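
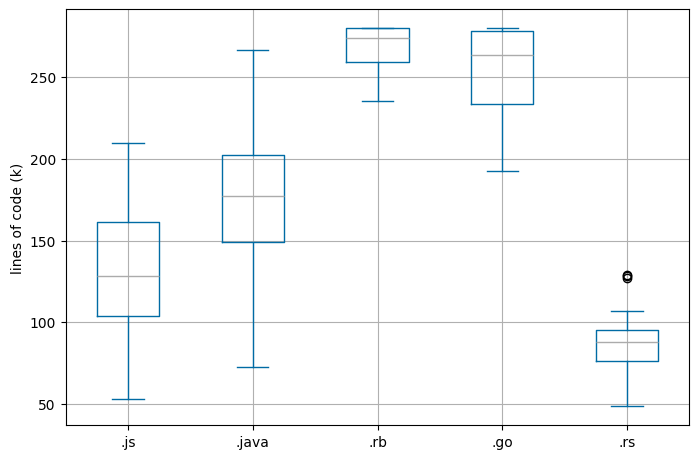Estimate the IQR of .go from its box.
≈ 40

Q3 ≈ 280, Q1 ≈ 240; IQR ≈ 40.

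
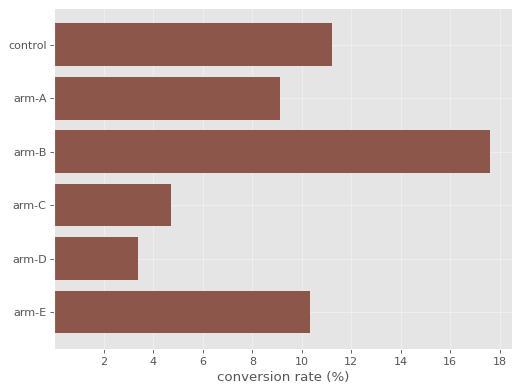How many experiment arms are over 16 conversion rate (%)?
1

Above 16: arm-B.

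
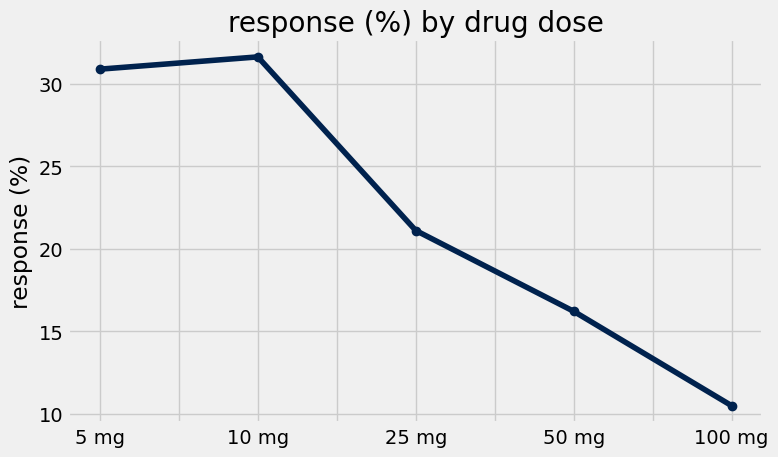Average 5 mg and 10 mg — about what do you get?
≈ 31

(30 + 32) / 2 ≈ 31.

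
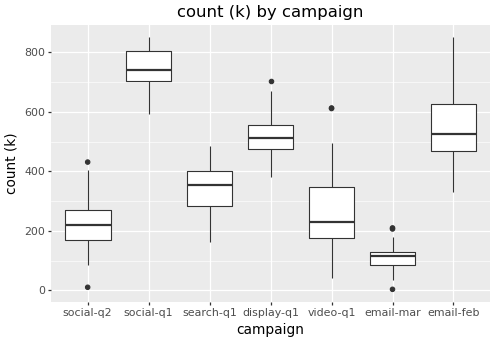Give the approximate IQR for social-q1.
Q3 ≈ 800, Q1 ≈ 700; IQR ≈ 100.

≈ 100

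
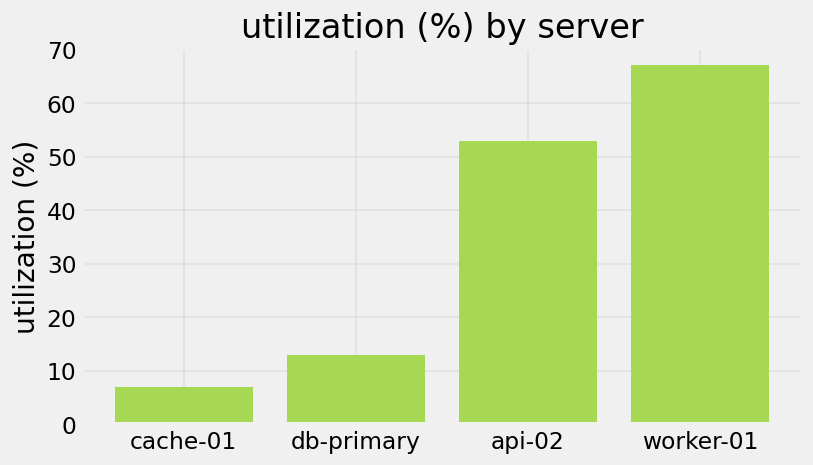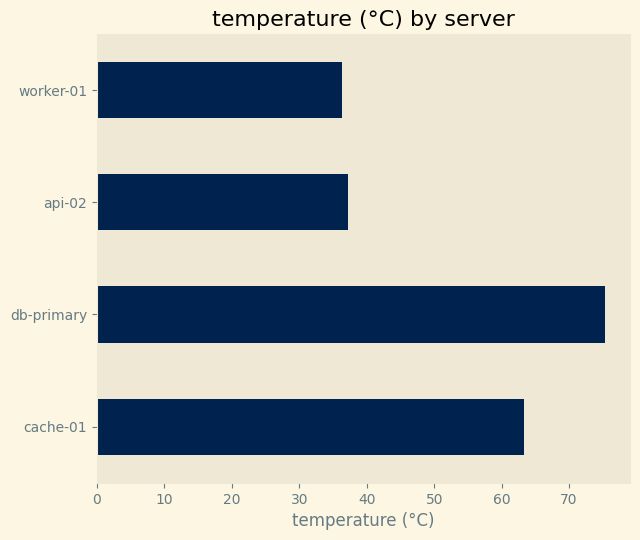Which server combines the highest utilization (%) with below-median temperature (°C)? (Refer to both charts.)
worker-01

Chart 2 median temperature (°C) ≈ 50; below-median servers: api-02, worker-01. Among those, worker-01 has the highest utilization (%) (≈ 70).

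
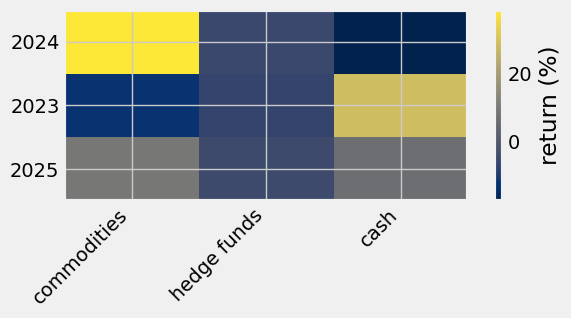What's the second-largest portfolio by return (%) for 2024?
hedge funds

Top 3 for 2024: commodities ≈ 40, hedge funds ≈ -5, cash ≈ -15.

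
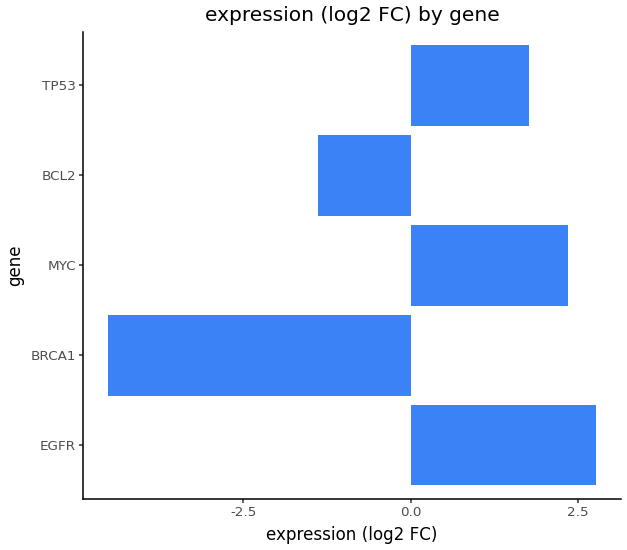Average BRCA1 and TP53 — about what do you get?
≈ -2

(-5 + 2) / 2 ≈ -2.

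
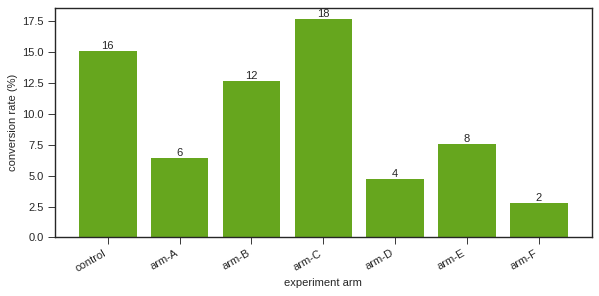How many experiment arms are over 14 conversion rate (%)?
Above 14: control, arm-C.

2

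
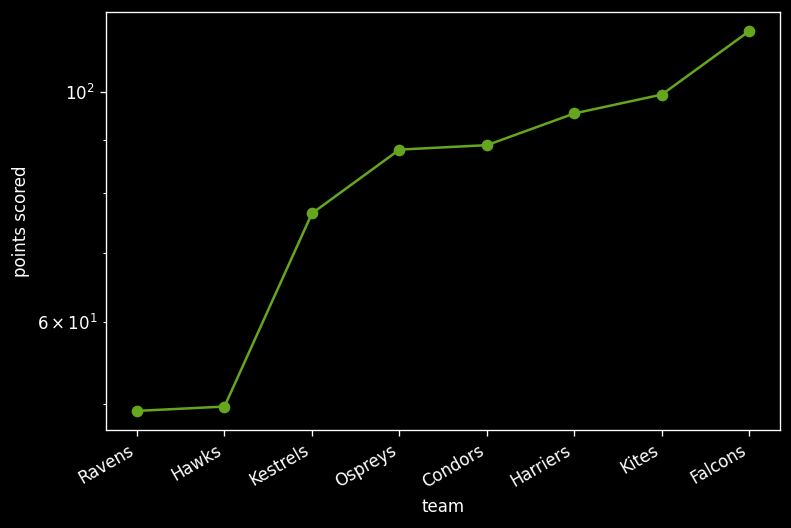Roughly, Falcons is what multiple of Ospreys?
≈ 1.22×

Falcons ≈ 110, Ospreys ≈ 90; 110/90 ≈ 1.22.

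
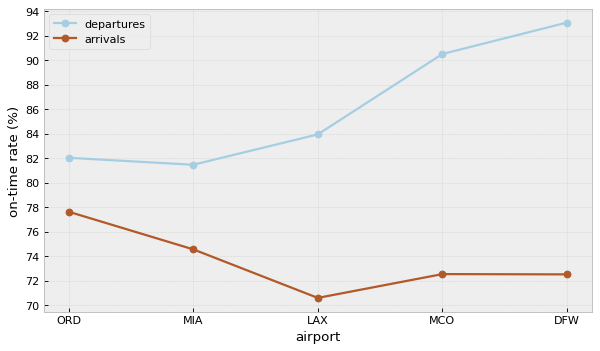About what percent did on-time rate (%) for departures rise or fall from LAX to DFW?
≈ +11.9%

LAX ≈ 84, DFW ≈ 94; (94 − 84) / 84 ≈ +11.9%.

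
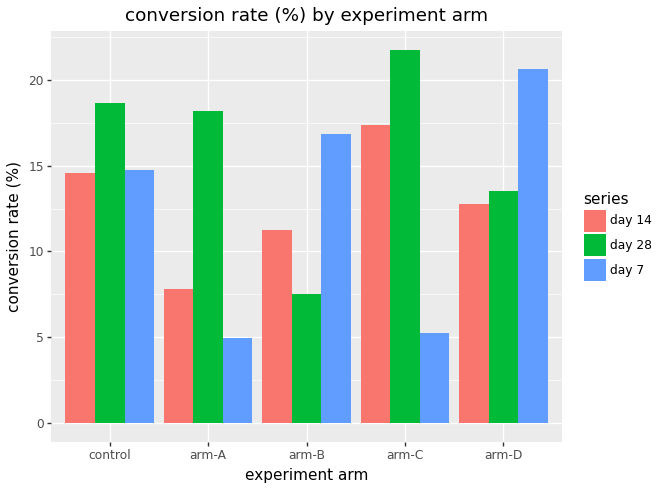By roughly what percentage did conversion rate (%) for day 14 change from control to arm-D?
≈ -14.3%

control ≈ 14, arm-D ≈ 12; (12 − 14) / 14 ≈ -14.3%.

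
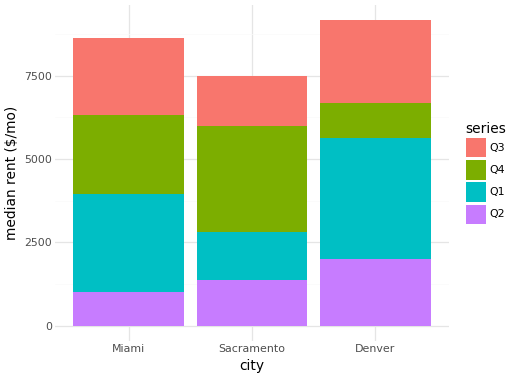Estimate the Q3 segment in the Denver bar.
≈ 2000

Q3 top ≈ 9000, bottom ≈ 7000; segment ≈ 2000.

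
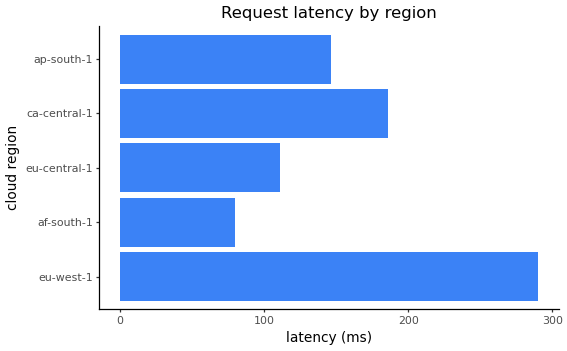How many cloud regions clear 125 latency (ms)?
3

Above 125: eu-west-1, ca-central-1, ap-south-1.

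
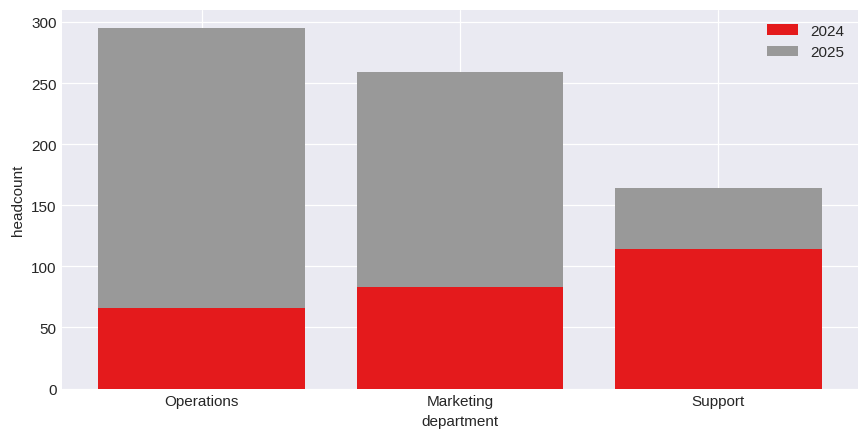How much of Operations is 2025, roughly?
≈ 225

2025 top ≈ 300, bottom ≈ 75; segment ≈ 225.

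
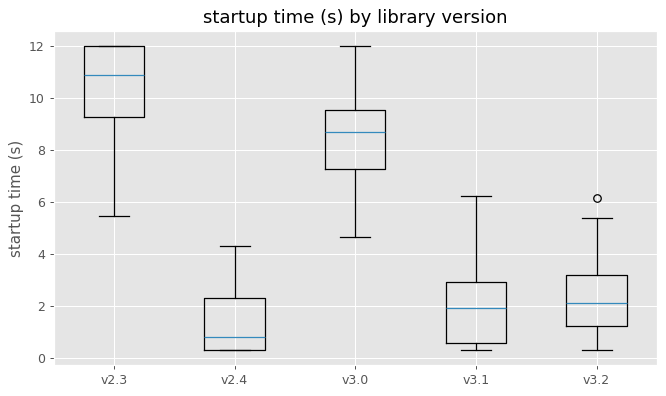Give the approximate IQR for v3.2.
≈ 2

Q3 ≈ 3, Q1 ≈ 1; IQR ≈ 2.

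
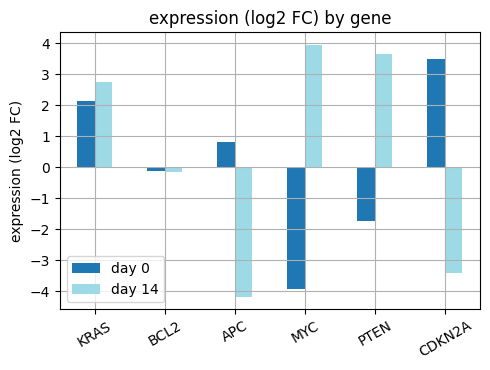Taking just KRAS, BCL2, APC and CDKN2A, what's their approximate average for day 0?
≈ 2

(2 + 0 + 1 + 3) / 4 ≈ 2.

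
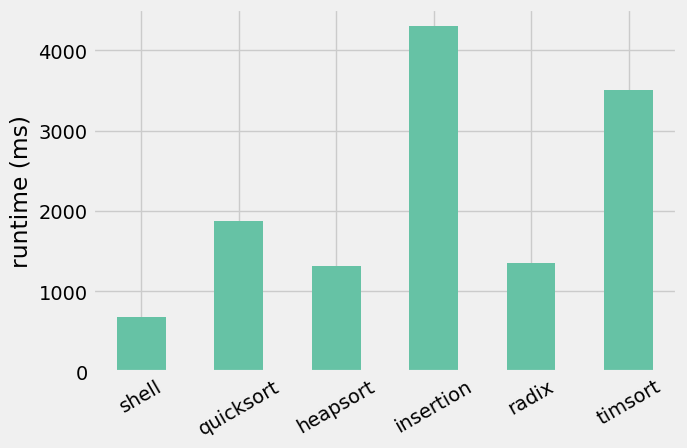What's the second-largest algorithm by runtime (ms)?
Top 3: insertion ≈ 4500, timsort ≈ 3500, quicksort ≈ 2000.

timsort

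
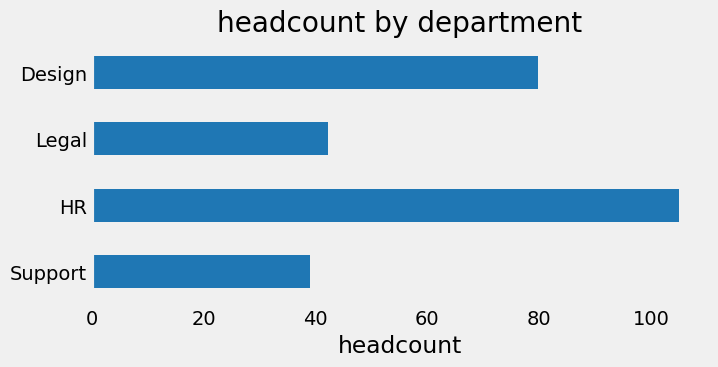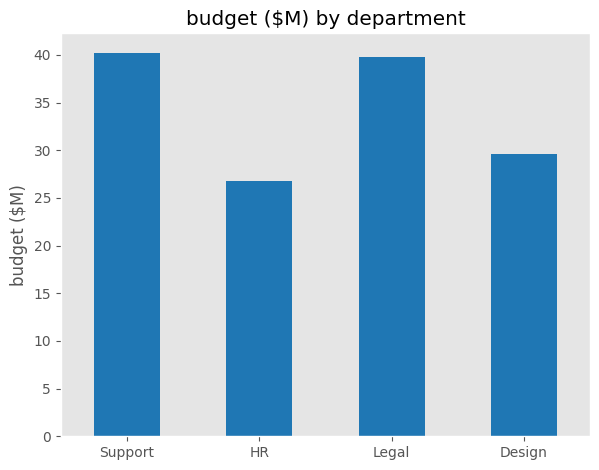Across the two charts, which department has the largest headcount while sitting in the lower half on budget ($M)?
Chart 2 median budget ($M) ≈ 35; below-median departments: HR, Design. Among those, HR has the highest headcount (≈ 100).

HR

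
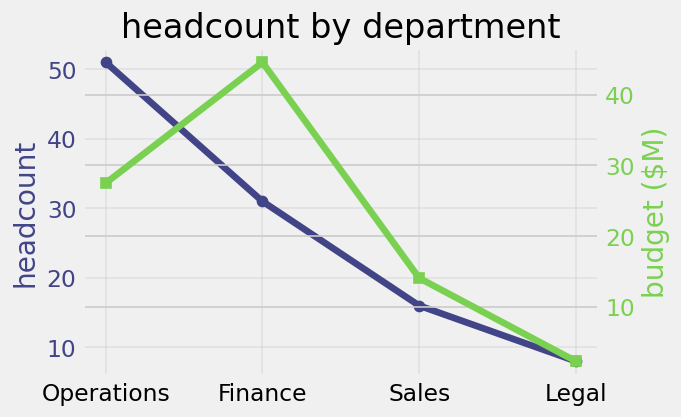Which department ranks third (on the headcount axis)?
Sales

Top 4 (on the headcount axis): Operations ≈ 50, Finance ≈ 30, Sales ≈ 15, Legal ≈ 10.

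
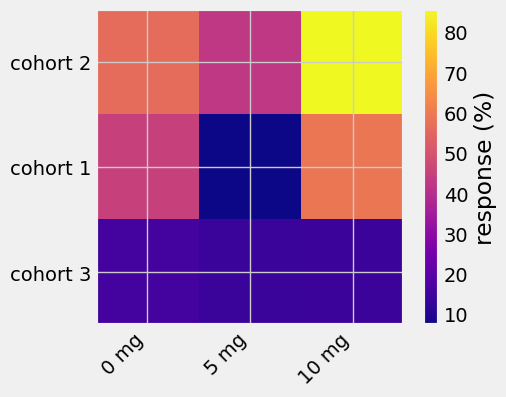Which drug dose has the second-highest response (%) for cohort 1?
Top 3 for cohort 1: 10 mg ≈ 60, 0 mg ≈ 50, 5 mg ≈ 10.

0 mg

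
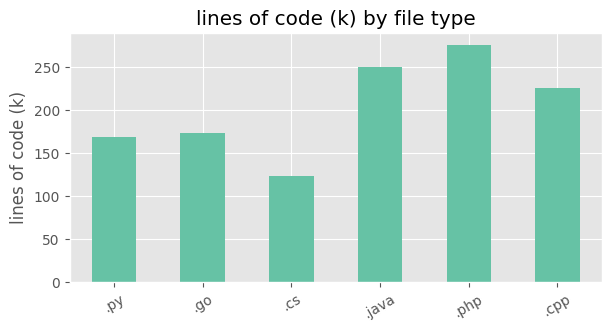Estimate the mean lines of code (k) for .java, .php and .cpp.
≈ 250

(250 + 275 + 225) / 3 ≈ 250.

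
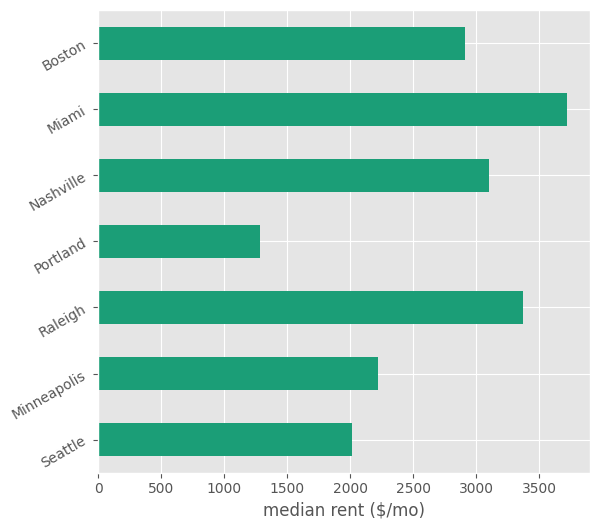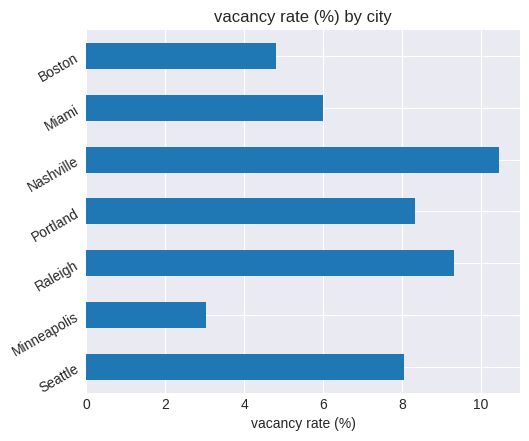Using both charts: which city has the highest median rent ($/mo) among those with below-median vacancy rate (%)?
Miami

Chart 2 median vacancy rate (%) ≈ 8; below-median cities: Minneapolis, Miami, Boston. Among those, Miami has the highest median rent ($/mo) (≈ 3500).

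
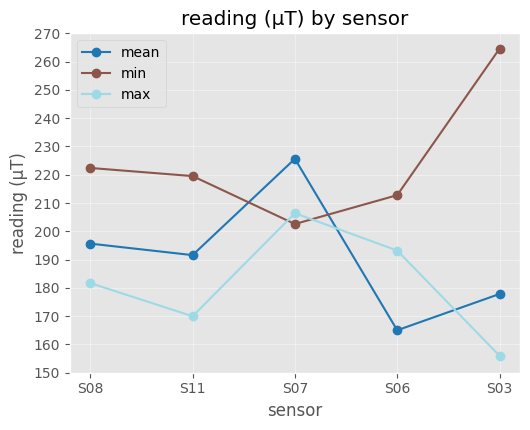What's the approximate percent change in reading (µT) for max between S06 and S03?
S06 ≈ 190, S03 ≈ 160; (160 − 190) / 190 ≈ -15.8%.

≈ -15.8%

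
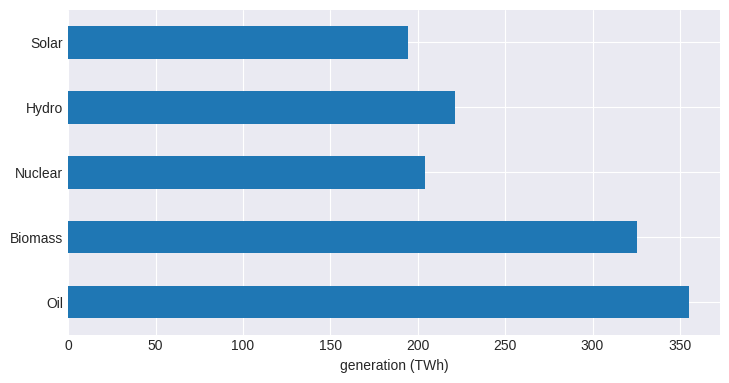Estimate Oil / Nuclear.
≈ 1.75×

Oil ≈ 350, Nuclear ≈ 200; 350/200 ≈ 1.75.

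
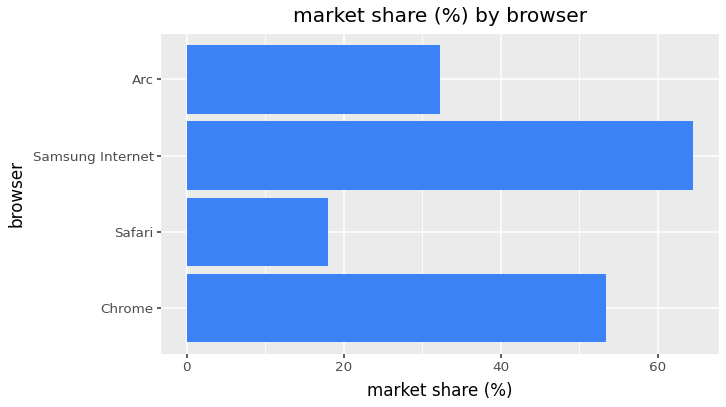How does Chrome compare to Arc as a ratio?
≈ 1.67×

Chrome ≈ 50, Arc ≈ 30; 50/30 ≈ 1.67.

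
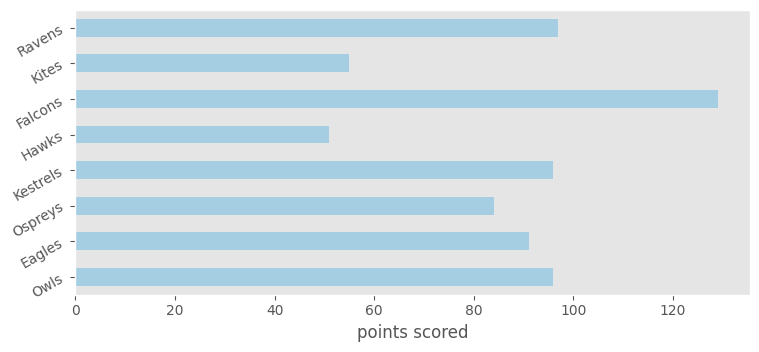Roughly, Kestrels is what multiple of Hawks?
Kestrels ≈ 100, Hawks ≈ 60; 100/60 ≈ 1.67.

≈ 1.67×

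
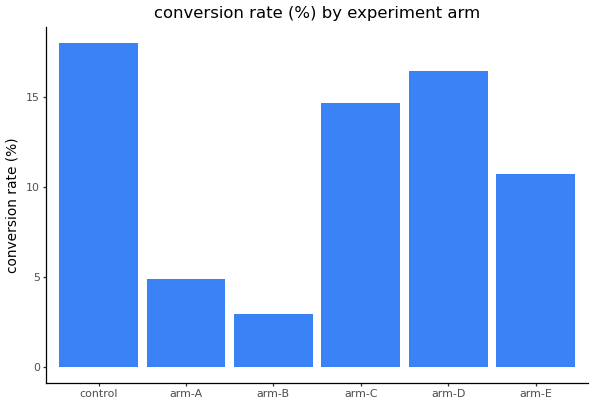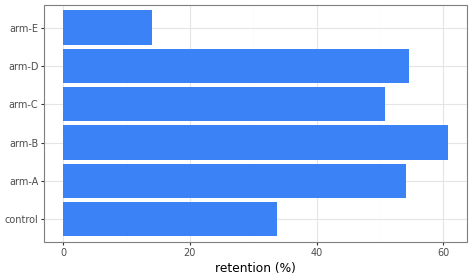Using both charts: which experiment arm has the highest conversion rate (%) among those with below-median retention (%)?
Chart 2 median retention (%) ≈ 50; below-median experiment arms: control, arm-C, arm-E. Among those, control has the highest conversion rate (%) (≈ 18).

control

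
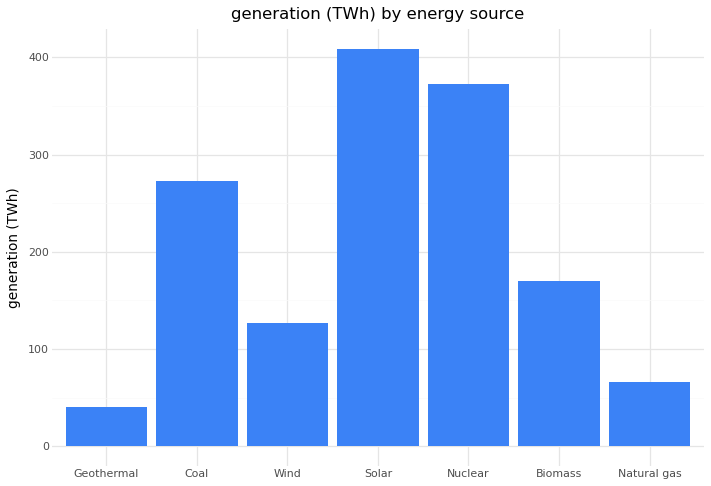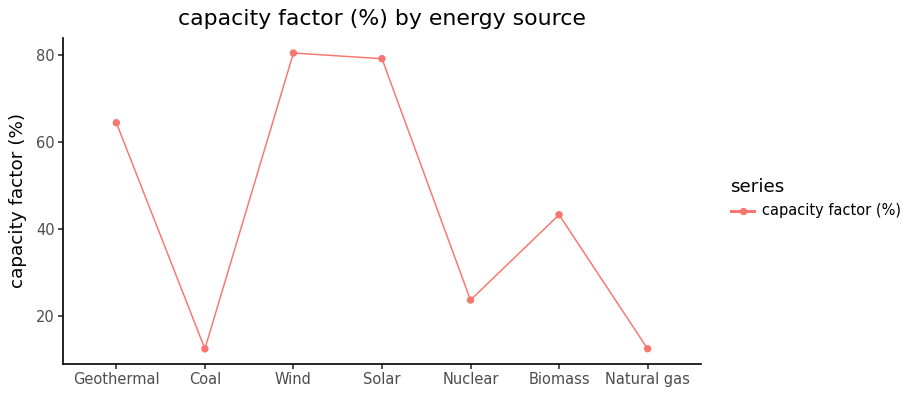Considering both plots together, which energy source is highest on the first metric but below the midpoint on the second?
Chart 2 median capacity factor (%) ≈ 40; below-median energy sources: Coal, Nuclear, Natural gas. Among those, Nuclear has the highest generation (TWh) (≈ 350).

Nuclear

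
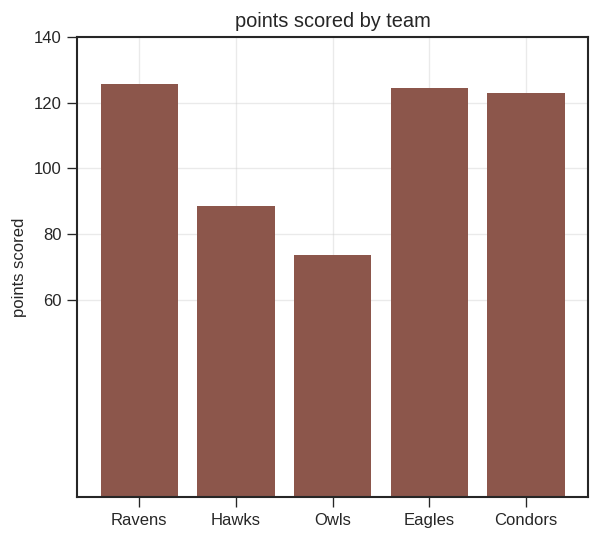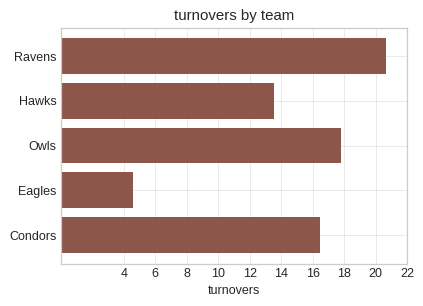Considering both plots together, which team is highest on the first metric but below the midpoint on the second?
Chart 2 median turnovers ≈ 16; below-median teams: Hawks, Eagles. Among those, Eagles has the highest points scored (≈ 120).

Eagles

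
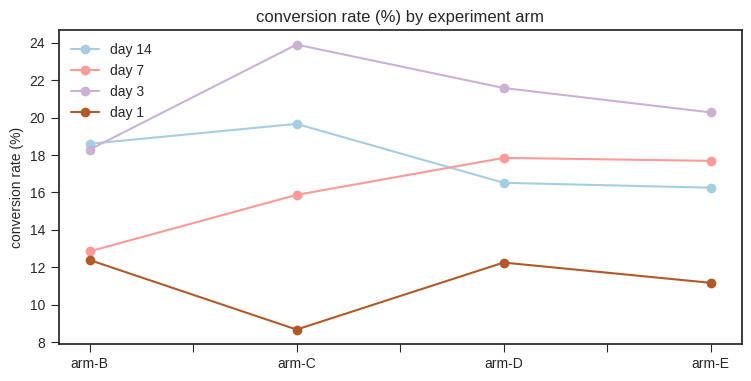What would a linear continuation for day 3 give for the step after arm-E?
≈ 18

Last three: 24, 22, 20 → slope ≈ -2/step → next ≈ 18.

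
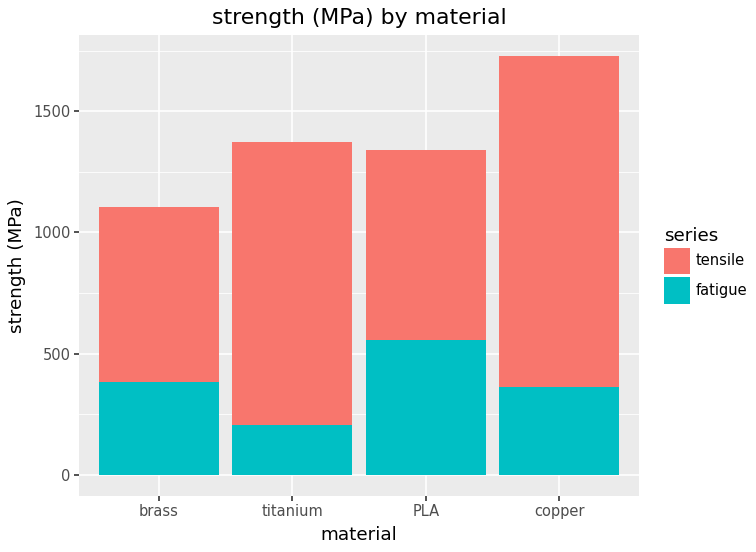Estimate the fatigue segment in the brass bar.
≈ 400

fatigue top ≈ 400, bottom ≈ 0; segment ≈ 400.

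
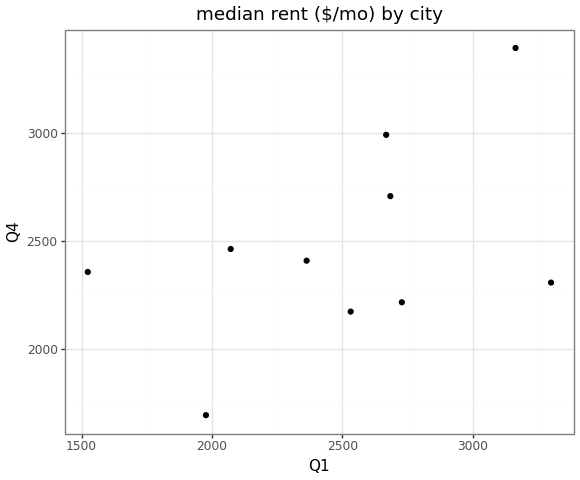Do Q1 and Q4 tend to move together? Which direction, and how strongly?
Points are positively correlated; moderate (|r| ≈ 0.5).

positive, moderate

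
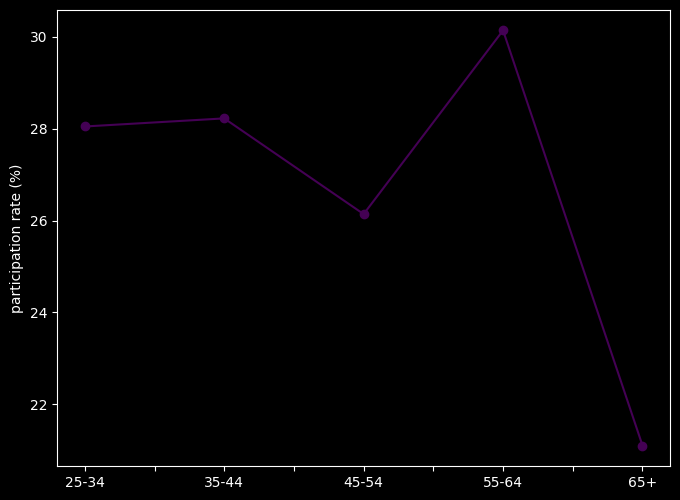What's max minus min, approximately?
≈ 9

Max 55-64 ≈ 30, min 65+ ≈ 21; range ≈ 9.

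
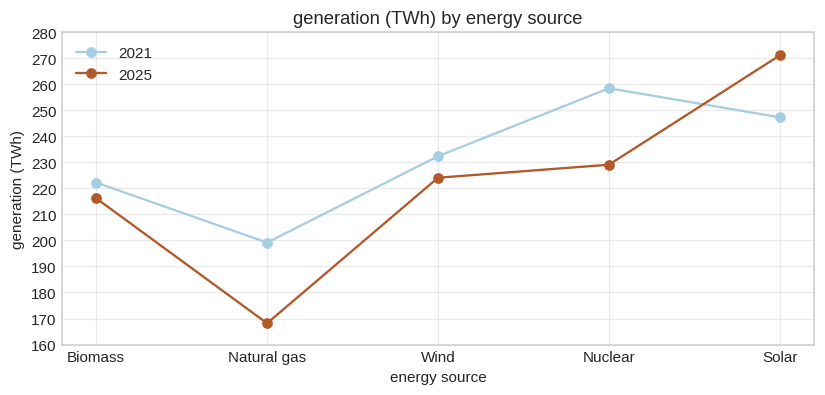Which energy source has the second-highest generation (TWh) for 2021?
Top 3 for 2021: Nuclear ≈ 260, Solar ≈ 250, Wind ≈ 230.

Solar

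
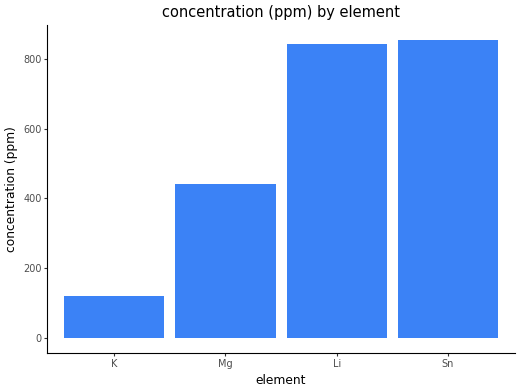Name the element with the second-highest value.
Li

Top 3: Sn ≈ 900, Li ≈ 800, Mg ≈ 400.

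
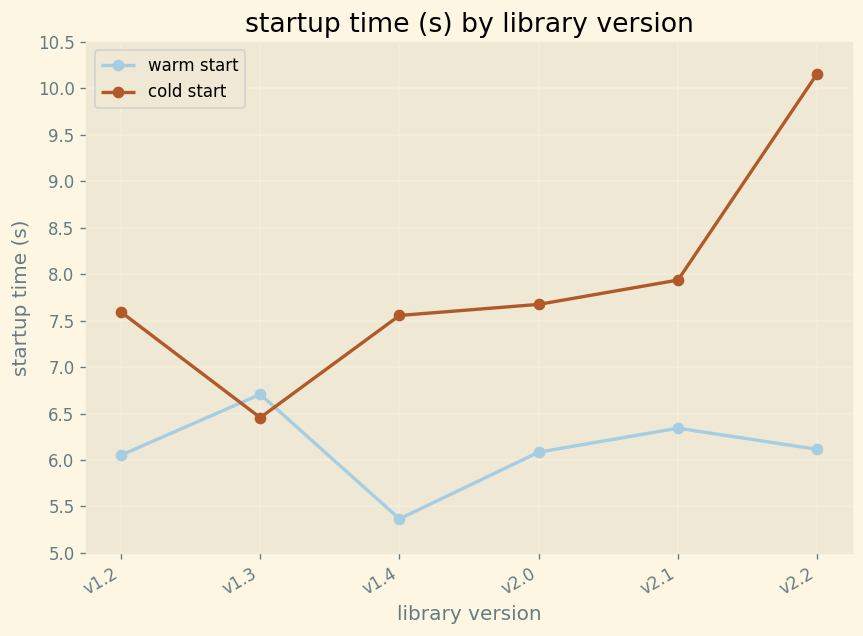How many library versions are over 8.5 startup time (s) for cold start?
1

Above 8.5: v2.2.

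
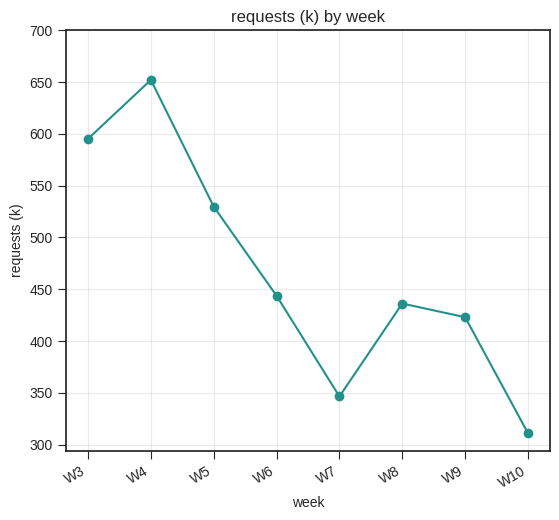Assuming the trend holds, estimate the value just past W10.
≈ 225

Last three: 450, 400, 300 → slope ≈ -75/step → next ≈ 225.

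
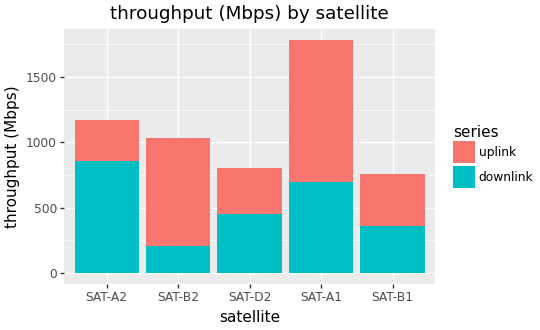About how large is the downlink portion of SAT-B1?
downlink top ≈ 400, bottom ≈ 0; segment ≈ 400.

≈ 400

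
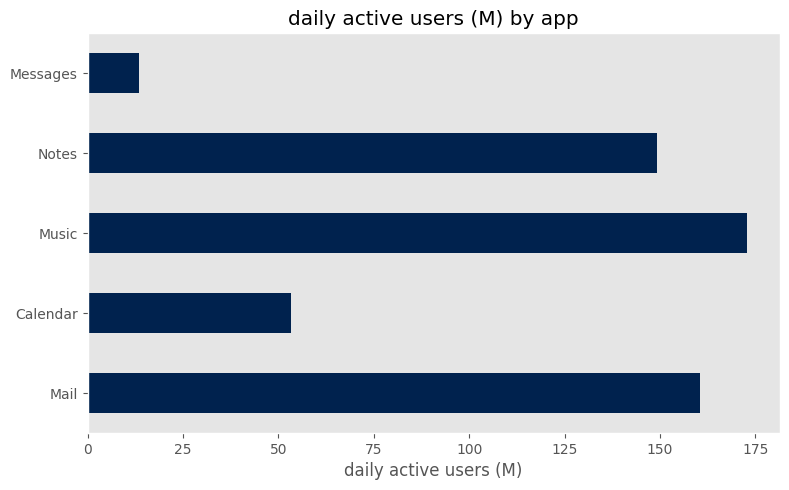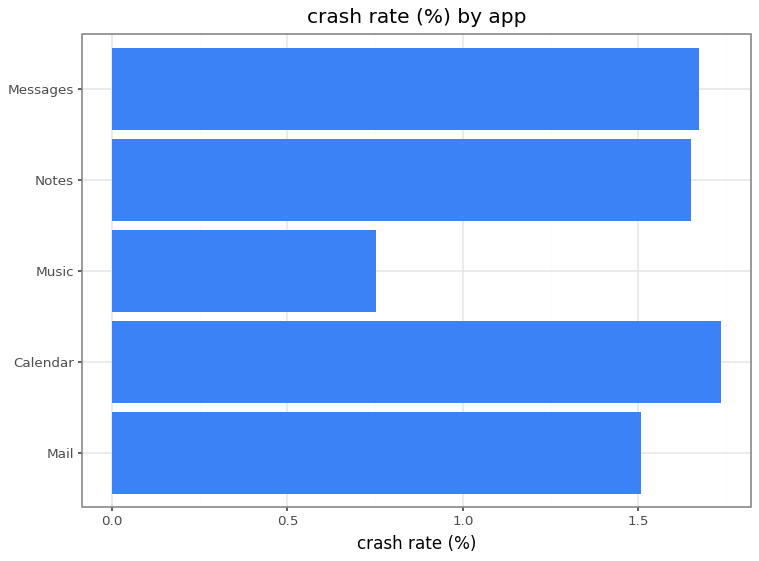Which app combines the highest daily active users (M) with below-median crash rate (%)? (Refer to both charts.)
Music

Chart 2 median crash rate (%) ≈ 1.6; below-median apps: Mail, Music. Among those, Music has the highest daily active users (M) (≈ 180).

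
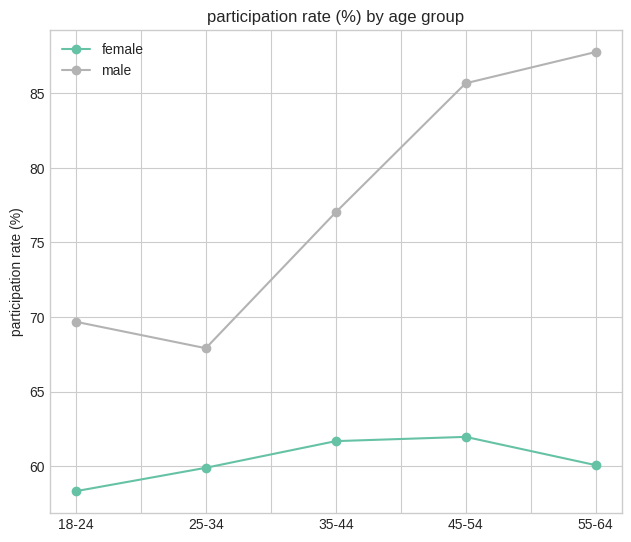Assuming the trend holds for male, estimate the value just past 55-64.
≈ 97.5

Last three: 75, 85, 90 → slope ≈ 7.5/step → next ≈ 97.5.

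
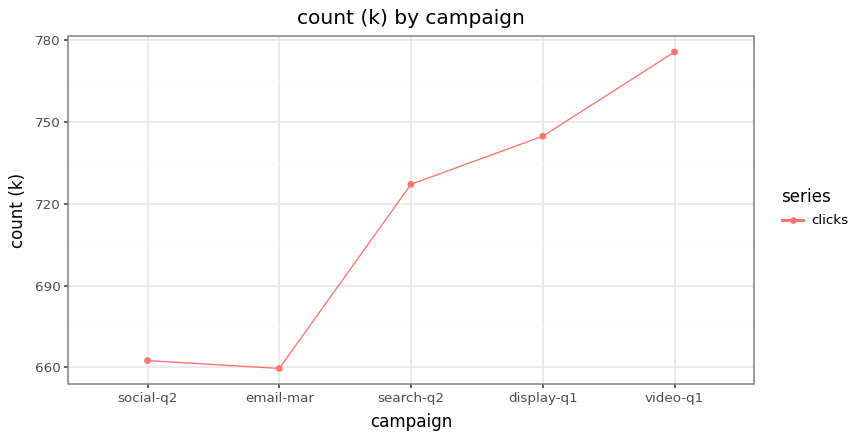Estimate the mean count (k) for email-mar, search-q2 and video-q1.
≈ 723

(660 + 730 + 780) / 3 ≈ 723.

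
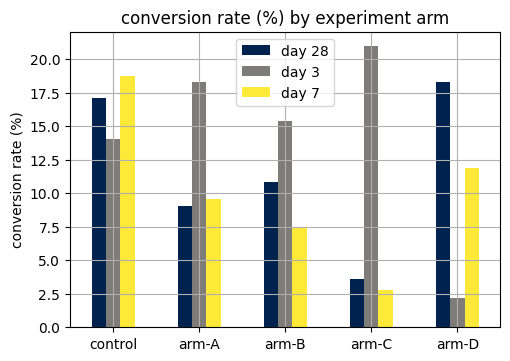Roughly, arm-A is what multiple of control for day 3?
≈ 1.29×

arm-A ≈ 18, control ≈ 14; 18/14 ≈ 1.29.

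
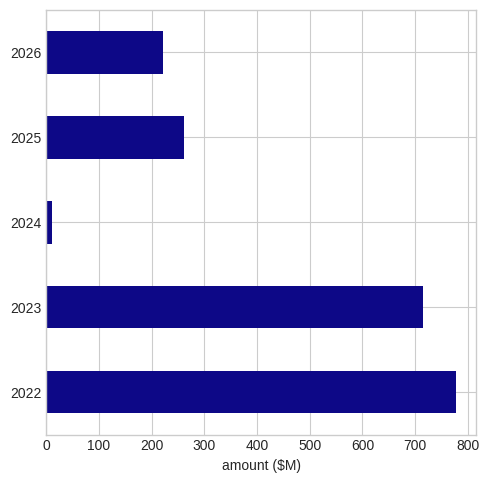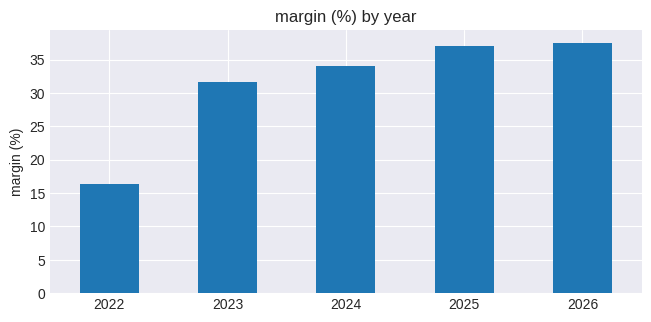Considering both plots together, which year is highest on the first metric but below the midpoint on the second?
2022

Chart 2 median margin (%) ≈ 35; below-median years: 2022, 2023. Among those, 2022 has the highest amount ($M) (≈ 800).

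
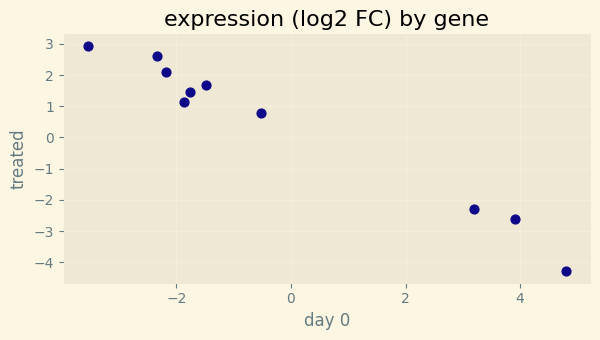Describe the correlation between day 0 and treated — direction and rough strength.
Points are negatively correlated; strong (|r| ≈ 1.0).

negative, strong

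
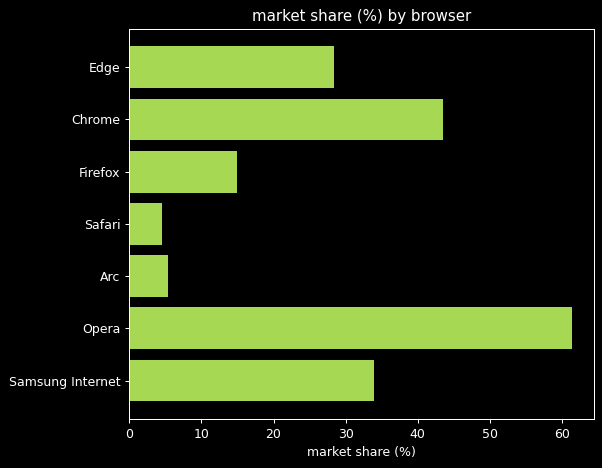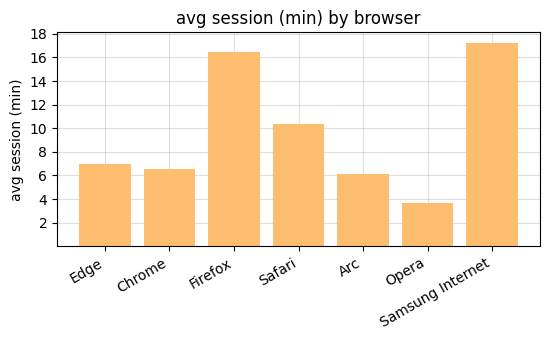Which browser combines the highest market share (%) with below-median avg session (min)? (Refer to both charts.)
Opera

Chart 2 median avg session (min) ≈ 6; below-median browsers: Chrome, Arc, Opera. Among those, Opera has the highest market share (%) (≈ 60).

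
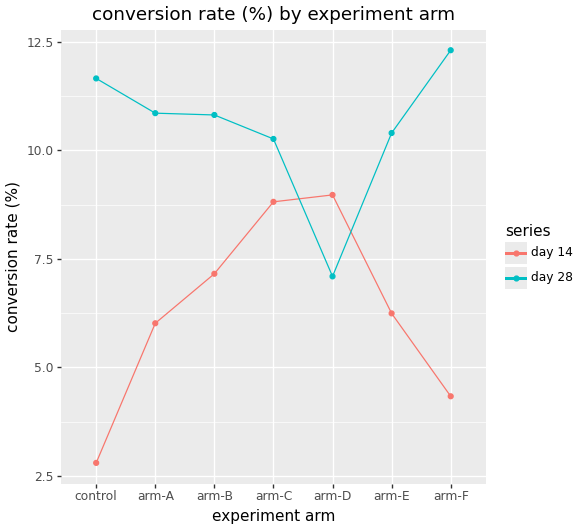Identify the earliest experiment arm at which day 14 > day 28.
arm-C: day 14 ≈ 9 vs day 28 ≈ 10 (not yet); arm-D: day 14 ≈ 9 vs day 28 ≈ 7 (first crossover).

arm-D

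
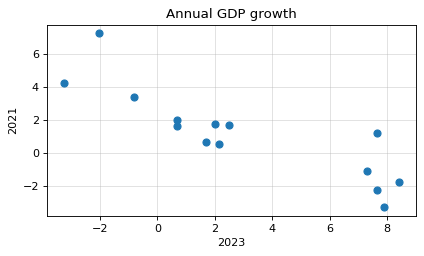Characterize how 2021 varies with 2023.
Points are negatively correlated; strong (|r| ≈ 0.9).

negative, strong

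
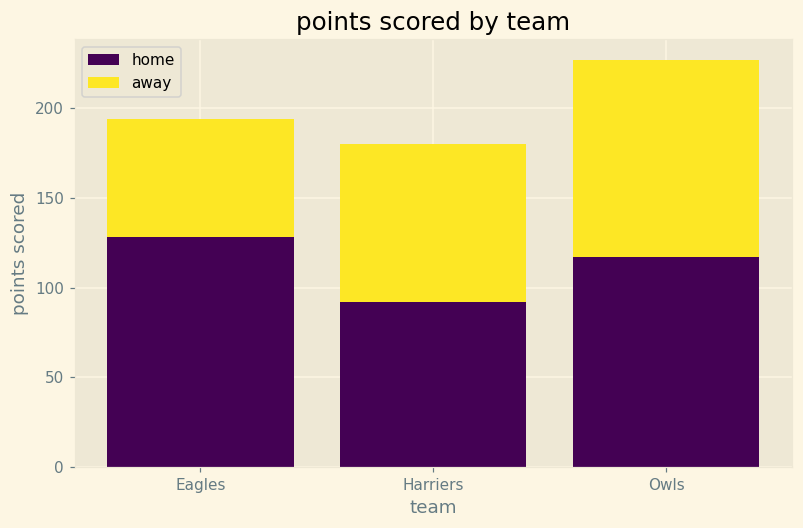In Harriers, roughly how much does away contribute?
away top ≈ 180, bottom ≈ 100; segment ≈ 80.

≈ 80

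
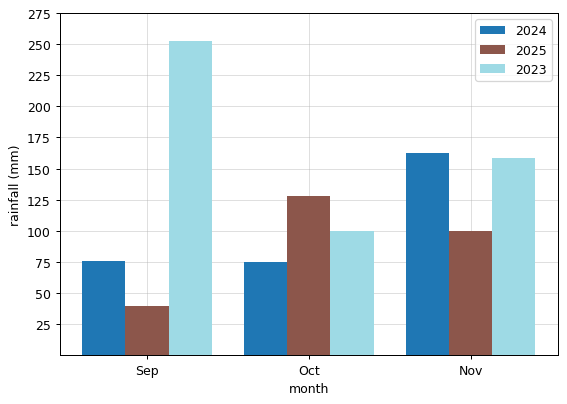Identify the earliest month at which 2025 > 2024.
Sep: 2025 ≈ 50 vs 2024 ≈ 75 (not yet); Oct: 2025 ≈ 125 vs 2024 ≈ 75 (first crossover).

Oct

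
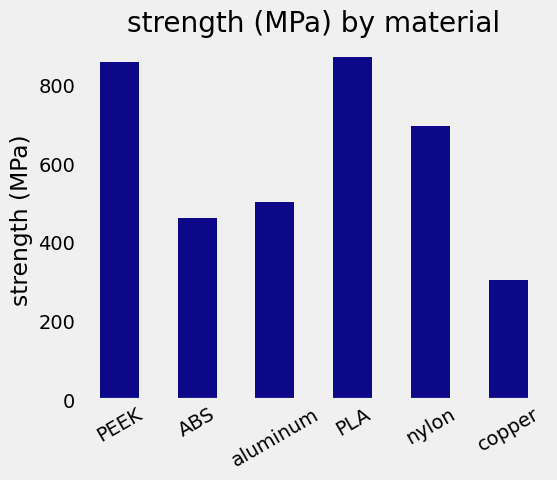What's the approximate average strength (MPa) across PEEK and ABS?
≈ 700

(900 + 500) / 2 ≈ 700.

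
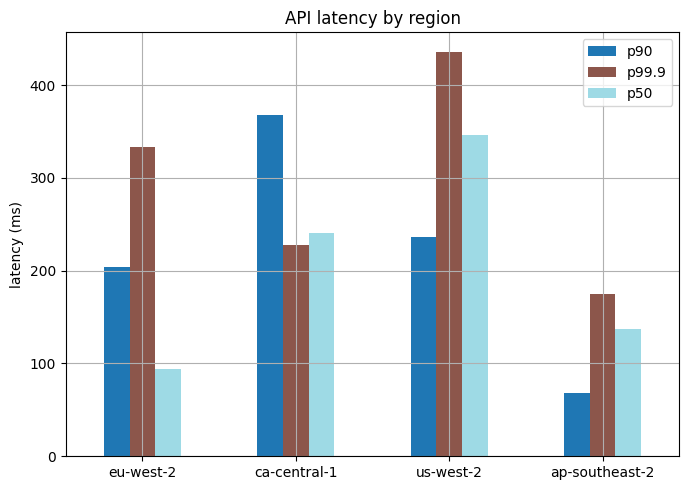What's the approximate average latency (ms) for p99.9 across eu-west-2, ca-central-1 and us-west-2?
(350 + 250 + 450) / 3 ≈ 350.

≈ 350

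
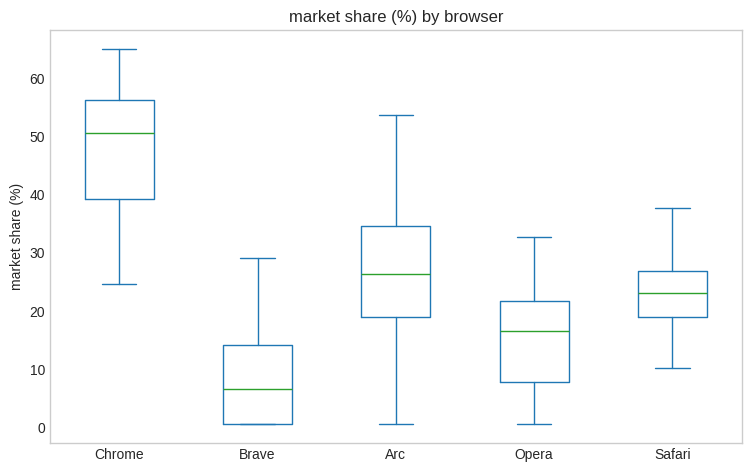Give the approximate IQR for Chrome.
Q3 ≈ 55, Q1 ≈ 40; IQR ≈ 15.

≈ 15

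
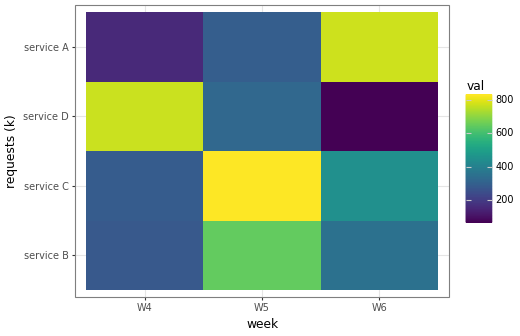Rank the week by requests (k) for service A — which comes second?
Top 3 for service A: W6 ≈ 800, W5 ≈ 300, W4 ≈ 200.

W5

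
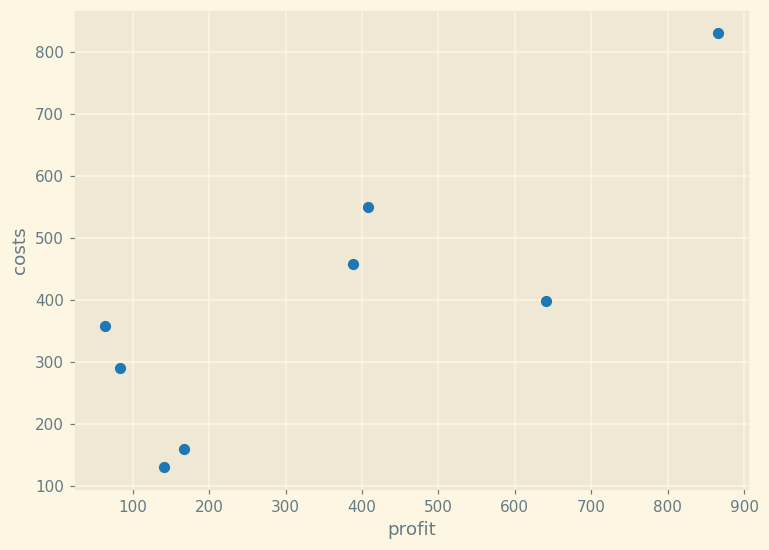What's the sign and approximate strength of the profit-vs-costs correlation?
positive, strong

Points are positively correlated; strong (|r| ≈ 0.8).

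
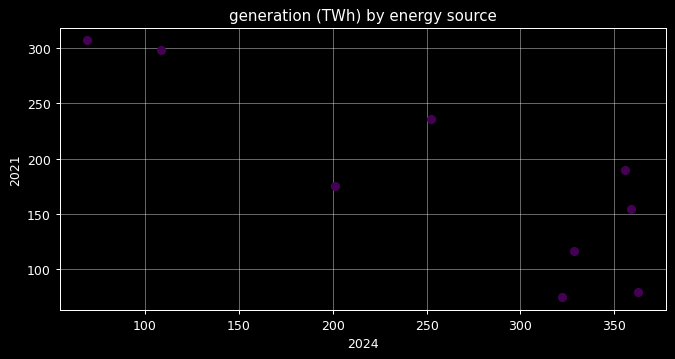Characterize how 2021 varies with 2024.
negative, strong

Points are negatively correlated; strong (|r| ≈ 0.8).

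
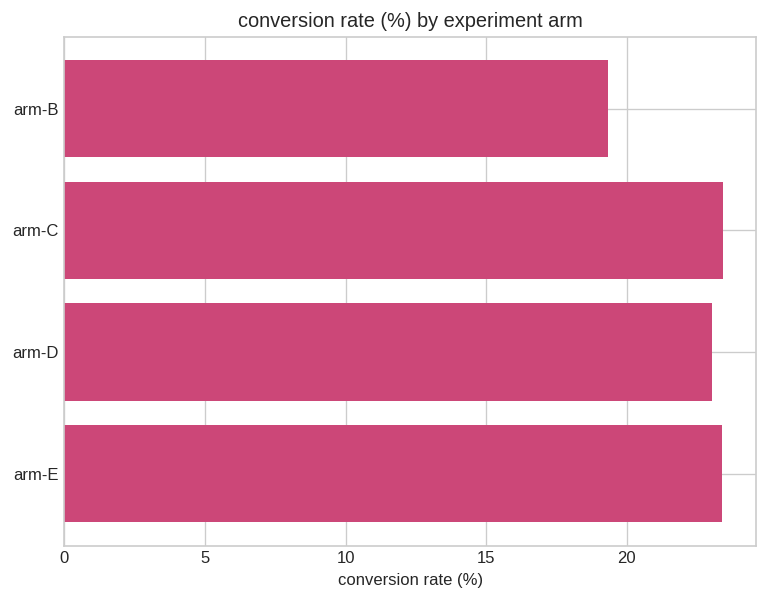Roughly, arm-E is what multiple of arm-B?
≈ 1.2×

arm-E ≈ 24, arm-B ≈ 20; 24/20 ≈ 1.2.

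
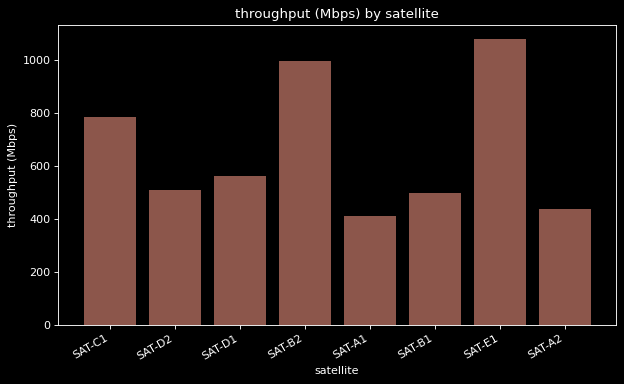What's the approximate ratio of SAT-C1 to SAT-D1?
SAT-C1 ≈ 800, SAT-D1 ≈ 600; 800/600 ≈ 1.33.

≈ 1.33×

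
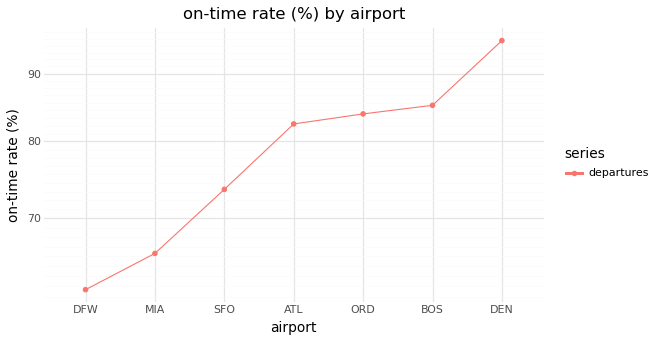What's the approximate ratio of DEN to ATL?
≈ 1.19×

DEN ≈ 95, ATL ≈ 80; 95/80 ≈ 1.19.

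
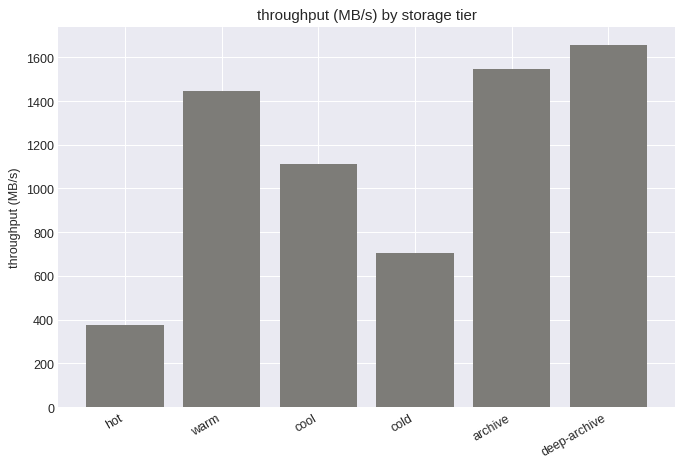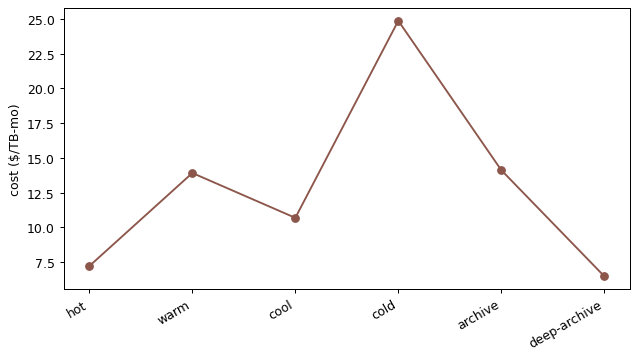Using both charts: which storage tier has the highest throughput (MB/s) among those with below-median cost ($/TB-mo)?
deep-archive

Chart 2 median cost ($/TB-mo) ≈ 10; below-median storage tiers: hot, cool, deep-archive. Among those, deep-archive has the highest throughput (MB/s) (≈ 1600).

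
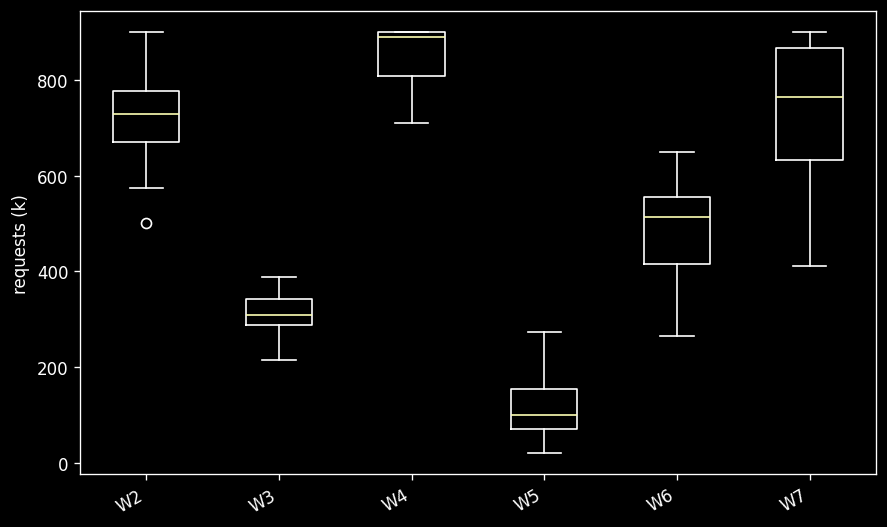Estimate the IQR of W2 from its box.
≈ 100

Q3 ≈ 800, Q1 ≈ 700; IQR ≈ 100.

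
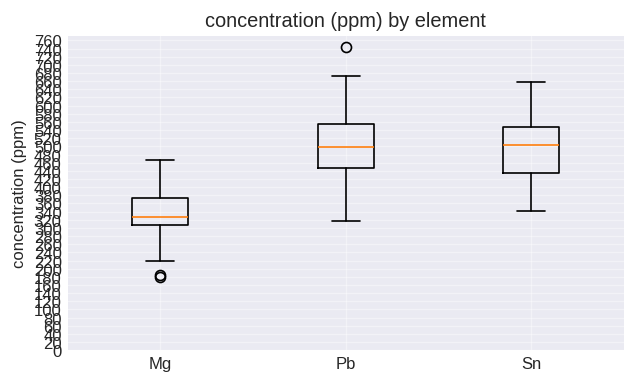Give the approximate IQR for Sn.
≈ 100

Q3 ≈ 540, Q1 ≈ 440; IQR ≈ 100.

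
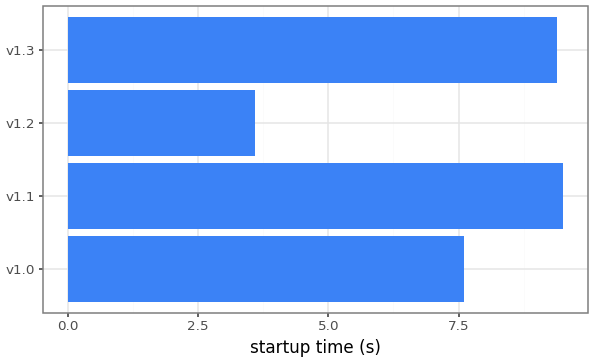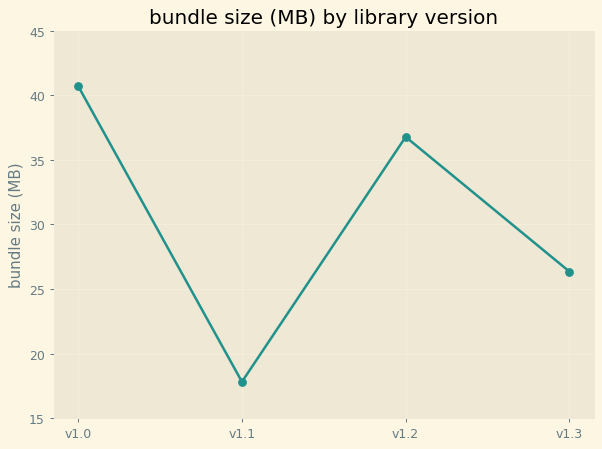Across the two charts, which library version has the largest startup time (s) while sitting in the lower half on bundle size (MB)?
Chart 2 median bundle size (MB) ≈ 30; below-median library versions: v1.1, v1.3. Among those, v1.1 has the highest startup time (s) (≈ 10).

v1.1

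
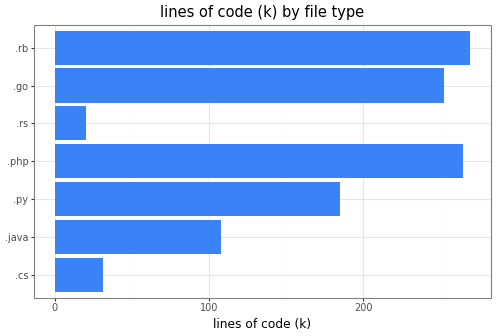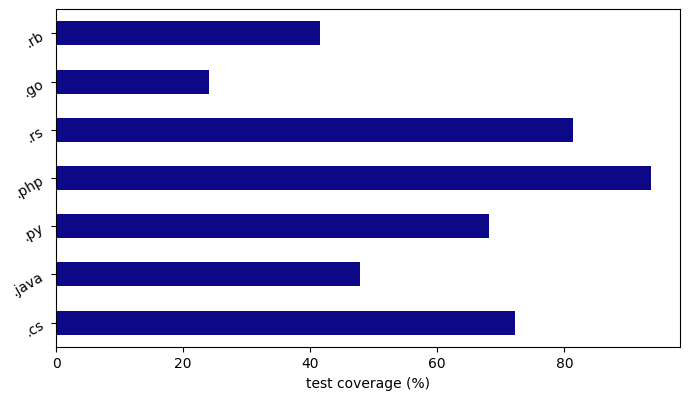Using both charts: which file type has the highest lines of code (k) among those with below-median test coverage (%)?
.rb

Chart 2 median test coverage (%) ≈ 70; below-median file types: .java, .go, .rb. Among those, .rb has the highest lines of code (k) (≈ 275).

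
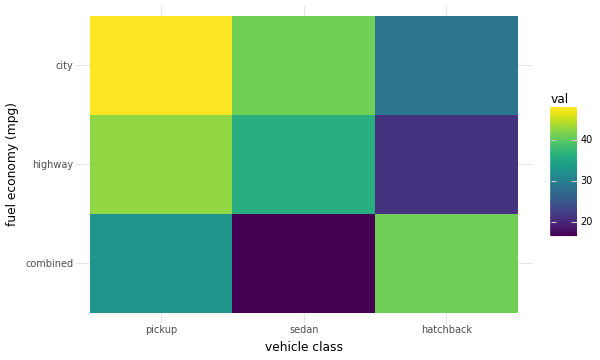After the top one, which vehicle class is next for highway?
sedan

Top 3 for highway: pickup ≈ 45, sedan ≈ 35, hatchback ≈ 20.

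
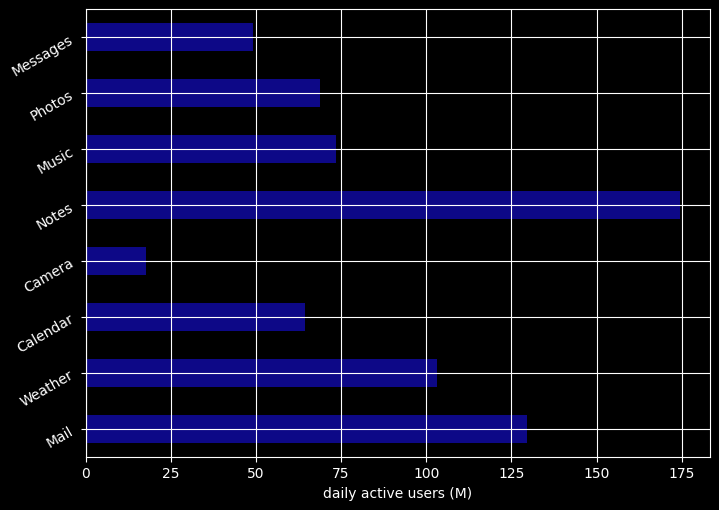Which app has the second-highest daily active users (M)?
Top 3: Notes ≈ 180, Mail ≈ 120, Weather ≈ 100.

Mail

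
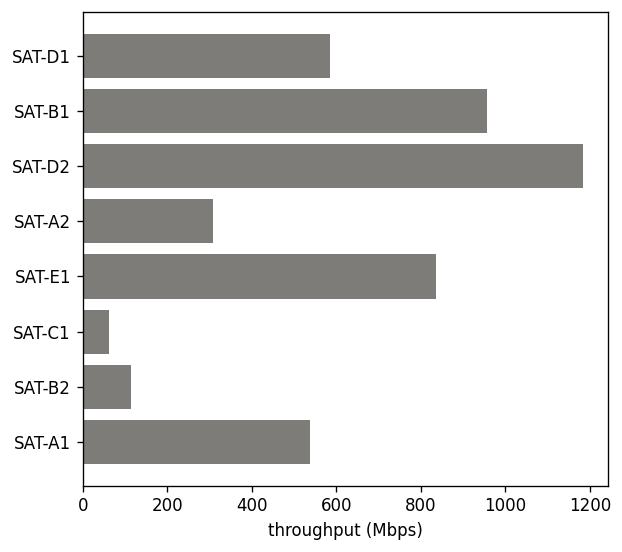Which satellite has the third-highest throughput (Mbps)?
Top 4: SAT-D2 ≈ 1200, SAT-B1 ≈ 1000, SAT-E1 ≈ 800, SAT-D1 ≈ 600.

SAT-E1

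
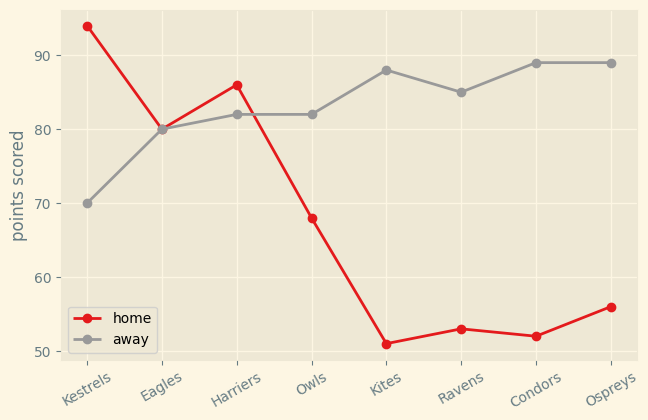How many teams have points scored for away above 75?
7

Above 75: Eagles, Harriers, Owls, Kites, Ravens, Condors, Ospreys.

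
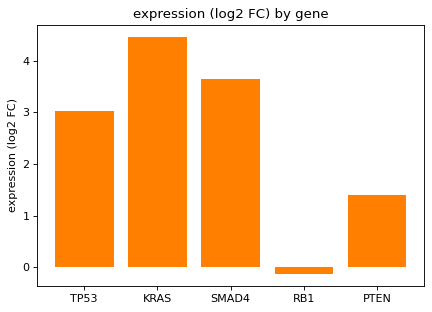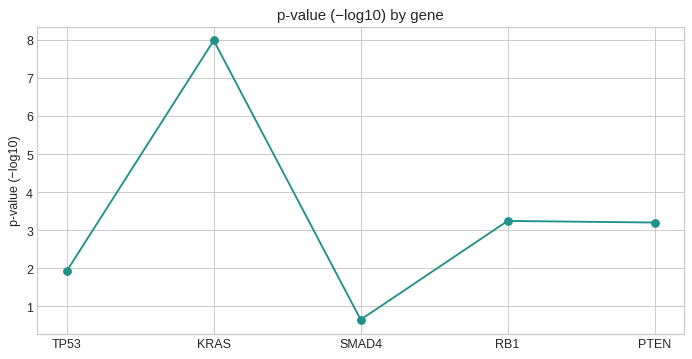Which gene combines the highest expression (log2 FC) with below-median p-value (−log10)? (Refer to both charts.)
SMAD4

Chart 2 median p-value (−log10) ≈ 3; below-median genes: TP53, SMAD4. Among those, SMAD4 has the highest expression (log2 FC) (≈ 3.5).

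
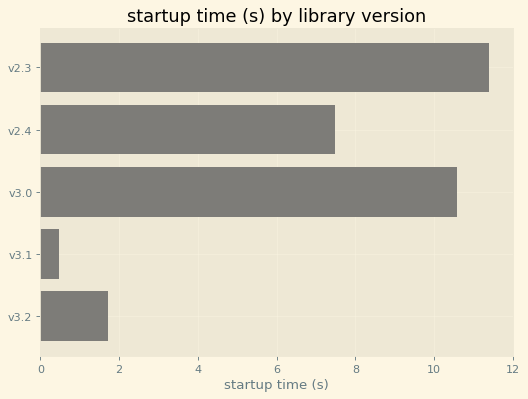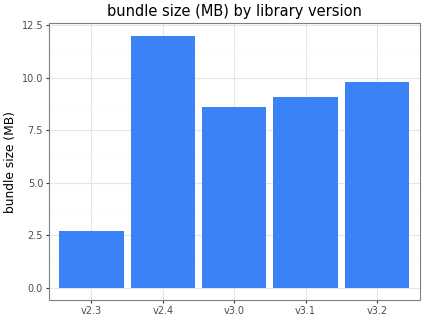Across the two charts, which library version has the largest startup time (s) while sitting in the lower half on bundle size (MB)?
Chart 2 median bundle size (MB) ≈ 10; below-median library versions: v2.3, v3.0. Among those, v2.3 has the highest startup time (s) (≈ 12).

v2.3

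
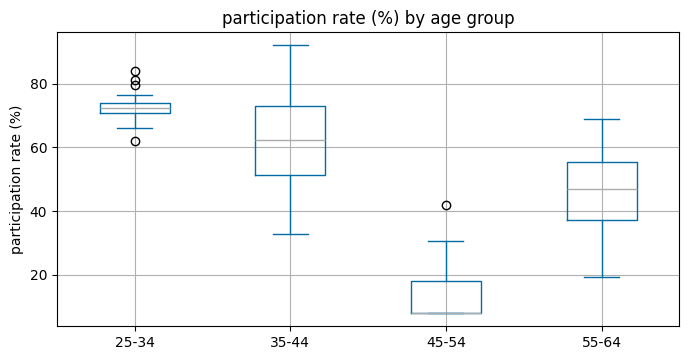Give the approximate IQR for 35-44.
Q3 ≈ 75, Q1 ≈ 50; IQR ≈ 25.

≈ 25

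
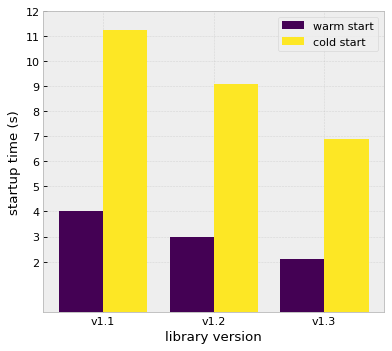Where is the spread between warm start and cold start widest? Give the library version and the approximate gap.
v1.1, ≈ 7 s

v1.1: warm start ≈ 4, cold start ≈ 11 → gap ≈ 7. Next-largest (v1.2) is only ≈ 6.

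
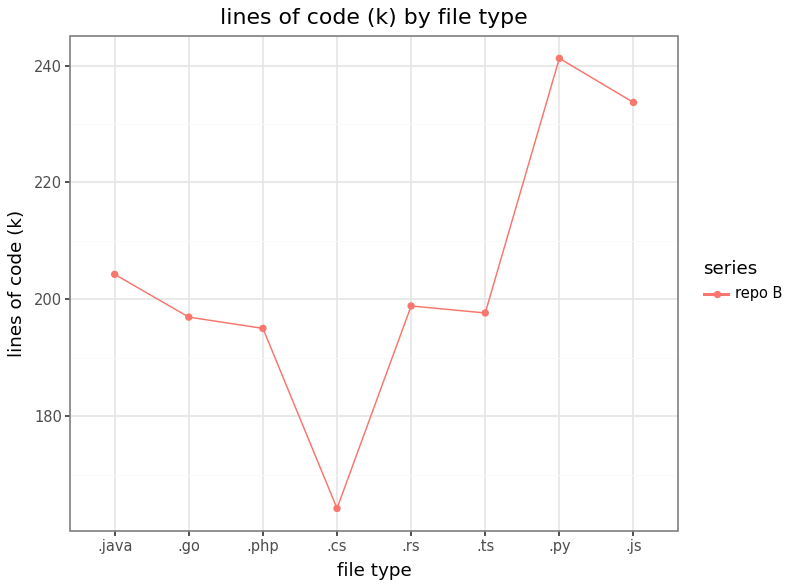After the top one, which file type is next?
.js

Top 3: .py ≈ 240, .js ≈ 230, .java ≈ 200.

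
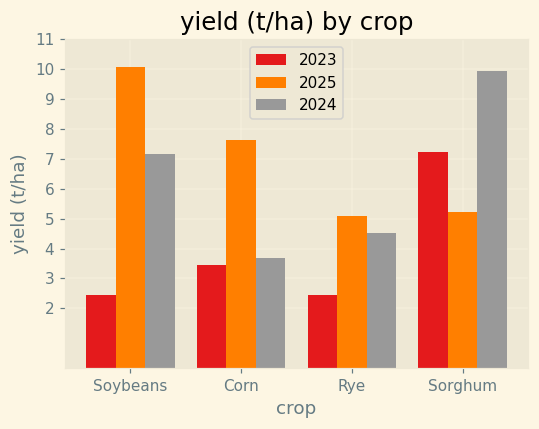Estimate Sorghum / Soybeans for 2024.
≈ 1.43×

Sorghum ≈ 10, Soybeans ≈ 7; 10/7 ≈ 1.43.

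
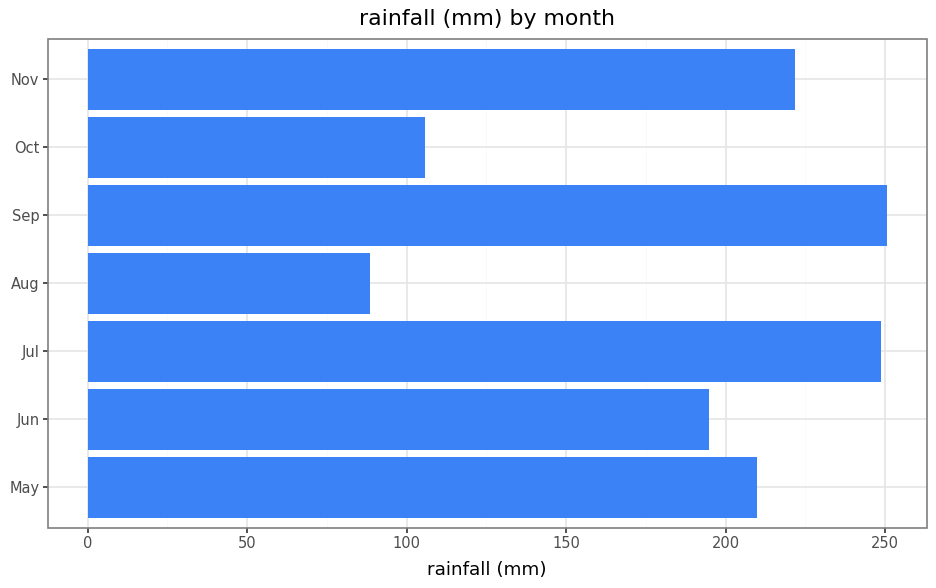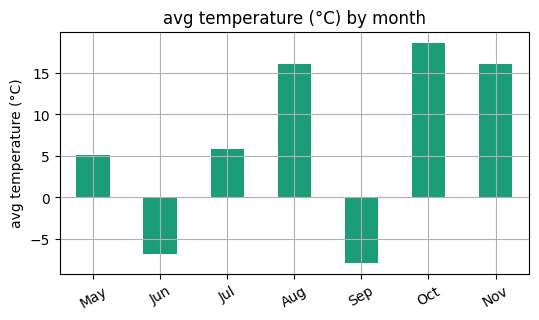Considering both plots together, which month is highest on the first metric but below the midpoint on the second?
Sep

Chart 2 median avg temperature (°C) ≈ 6; below-median months: May, Jun, Sep. Among those, Sep has the highest rainfall (mm) (≈ 250).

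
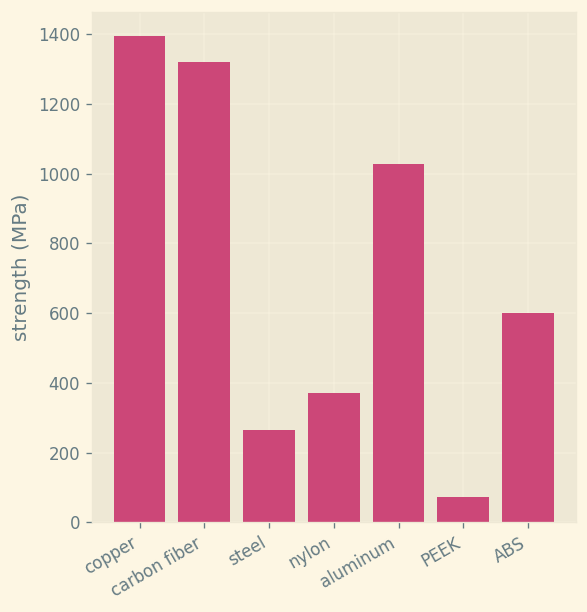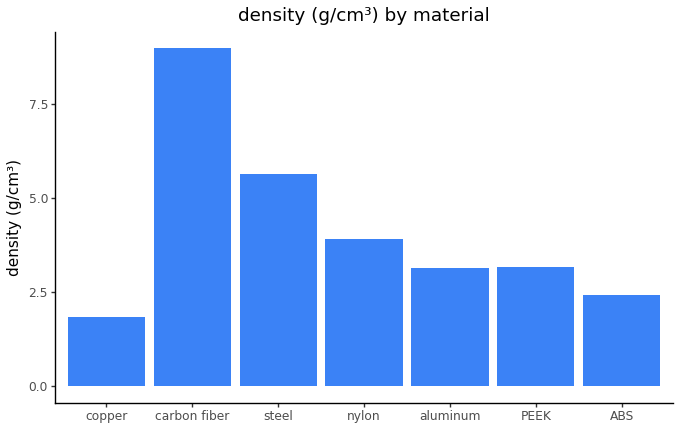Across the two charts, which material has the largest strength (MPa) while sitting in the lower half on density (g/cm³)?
Chart 2 median density (g/cm³) ≈ 3; below-median materials: copper, aluminum, ABS. Among those, copper has the highest strength (MPa) (≈ 1400).

copper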